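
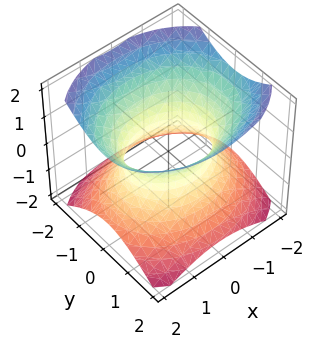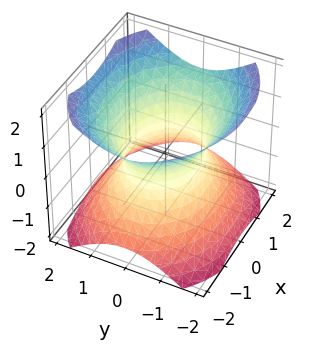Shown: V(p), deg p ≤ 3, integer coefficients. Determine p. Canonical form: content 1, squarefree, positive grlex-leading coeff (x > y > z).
deg p = 2. An hourglass — one-sheet hyperboloid; a quadric.
Symmetries: mirror symmetry z ↦ −z ⇒ only even powers of z; mirror symmetry y ↦ −y ⇒ only even powers of y; mirror symmetry x ↦ −x ⇒ only even powers of x.
From the visible intercepts: among the integer gridlines, it crosses the y-axis at y ∈ {-1, 1}; the surface avoids every integer z-axis point in the box.
Matching integer coefficients to the picture gives p.

2*x^2 + 3*y^2 - 3*z^2 - 3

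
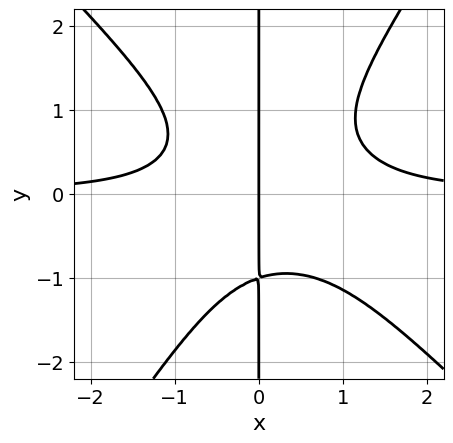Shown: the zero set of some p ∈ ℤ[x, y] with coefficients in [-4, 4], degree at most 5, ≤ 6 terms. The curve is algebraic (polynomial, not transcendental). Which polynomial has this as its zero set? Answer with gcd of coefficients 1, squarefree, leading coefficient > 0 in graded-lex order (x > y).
3*x^3*y + x^2*y^2 - 2*x*y^3 - x^2*y - 2*x

First, the degree is 4 — the shape is more complex than any degree-3 curve.
Next, from the axis intercepts and sections: the visible y-axis segment lies entirely on the curve; one x-axis crossing is at x = 0.
Finally, these observations pin down the coefficients.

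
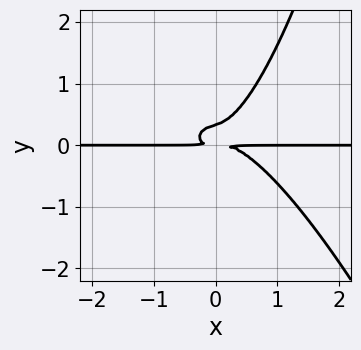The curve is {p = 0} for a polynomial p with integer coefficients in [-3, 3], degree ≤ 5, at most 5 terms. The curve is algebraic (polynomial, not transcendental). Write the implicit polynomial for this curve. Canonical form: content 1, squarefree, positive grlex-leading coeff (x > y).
3*x^3*y + x^2*y^2 + x*y^2 - 3*y^3 + y^2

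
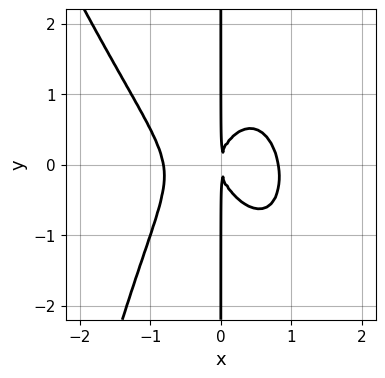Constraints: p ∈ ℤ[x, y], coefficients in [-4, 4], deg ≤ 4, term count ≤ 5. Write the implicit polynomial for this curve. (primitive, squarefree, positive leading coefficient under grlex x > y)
3*x^4 + x^3*y + 2*x*y^2 - 2*x^2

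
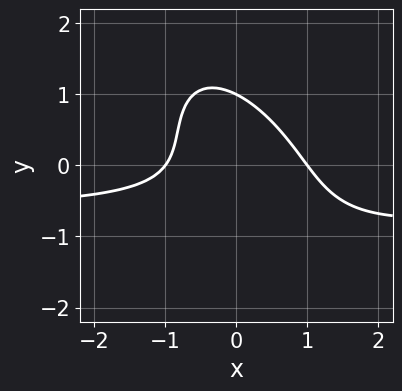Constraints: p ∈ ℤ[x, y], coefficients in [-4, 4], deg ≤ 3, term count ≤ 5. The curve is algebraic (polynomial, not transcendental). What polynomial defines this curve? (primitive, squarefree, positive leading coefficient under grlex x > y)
The degree is 3 — a generic line meets the curve in up to 3 points.
Reading off the gridlines: the x-axis gridline crossings are at x ∈ {-1, 1}; it meets the y-axis at y = 1 (among the integer gridlines).
Matching integer coefficients to the picture gives p.

3*x^2*y + 3*x*y^2 + 2*y^3 + 2*x^2 - 2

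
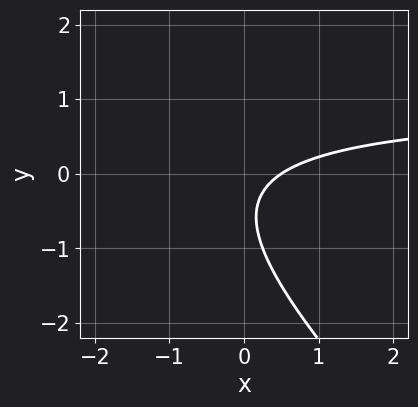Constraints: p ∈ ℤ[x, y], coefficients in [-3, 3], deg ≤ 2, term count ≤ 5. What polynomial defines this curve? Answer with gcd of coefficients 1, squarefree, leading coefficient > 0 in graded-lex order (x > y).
2*x*y + 2*y^2 - 2*x + 2*y + 1

1. The degree is 2 — no degree-1 curve has this shape.
2. Observable constraints: no y-intercept at any integer in the box.
3. Matching integer coefficients to the picture gives p.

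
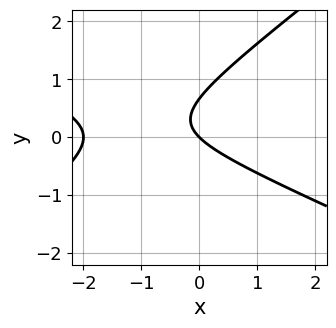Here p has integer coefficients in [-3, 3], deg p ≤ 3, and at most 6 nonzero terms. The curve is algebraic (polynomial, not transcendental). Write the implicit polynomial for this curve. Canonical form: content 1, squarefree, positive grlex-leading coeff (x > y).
1. deg p = 2.
2. From the visible intercepts: the x-axis gridline crossings are at x ∈ {-2, 0}; one y-axis crossing is at y = 0.
3. These observations pin down the coefficients.

x^2 + x*y - 3*y^2 + 2*x + 2*y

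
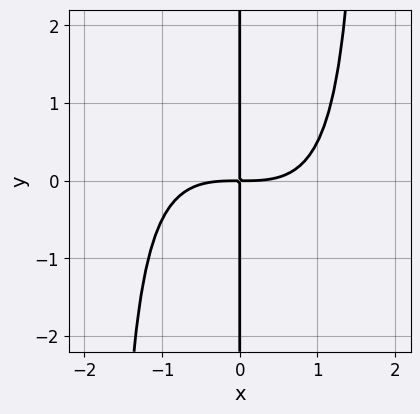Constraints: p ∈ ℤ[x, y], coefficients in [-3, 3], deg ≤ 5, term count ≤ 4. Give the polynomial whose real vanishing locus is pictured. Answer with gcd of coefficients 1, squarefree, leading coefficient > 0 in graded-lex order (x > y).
(a) The degree is 4 — a generic line meets the curve in up to 4 points.
(b) Against the integer gridlines: every point of the y-axis in the box is on the curve.
(c) These observations pin down the coefficients.

x^4 + x^3*y - 3*x*y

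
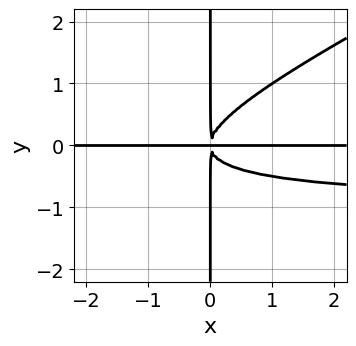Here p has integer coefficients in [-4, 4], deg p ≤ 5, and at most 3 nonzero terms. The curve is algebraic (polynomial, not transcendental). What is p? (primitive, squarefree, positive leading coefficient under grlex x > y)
x^2*y^2 - 2*x*y^3 + x^2*y

(a) deg p = 4. A generic line meets the curve in up to 4 points.
(b) Reading off the gridlines: every point of the y-axis in the box is on the curve; the visible x-axis segment lies entirely on the curve.
(c) The integer polynomial consistent with all of this is the stated p.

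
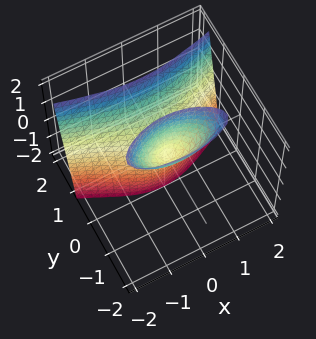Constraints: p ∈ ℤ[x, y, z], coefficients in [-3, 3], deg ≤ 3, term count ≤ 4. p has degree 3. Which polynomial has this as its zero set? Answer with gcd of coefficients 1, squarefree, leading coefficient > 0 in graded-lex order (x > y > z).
I count 2 distinct pieces. They look like related sheets of one shape, so recover p as a whole.
deg p = 3. A generic line meets the surface in up to 3 points.
Checking where it meets the axes: every point of the z-axis in the box is on the surface; it crosses the y-axis at the gridline y = 0; it meets the x-axis at x = 0 (among the integer gridlines).
Matching integer coefficients to the picture gives p.

3*y^3 - x^2 - 2*y*z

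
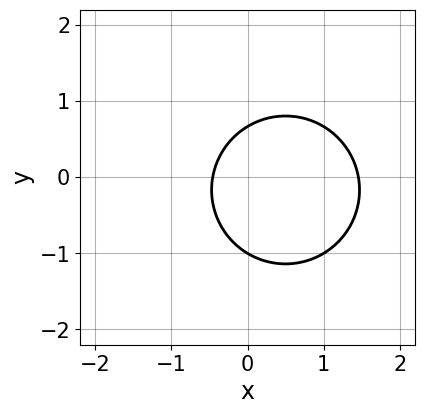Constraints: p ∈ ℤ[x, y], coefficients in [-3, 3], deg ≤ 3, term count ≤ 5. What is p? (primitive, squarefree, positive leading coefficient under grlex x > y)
First, the degree is 2 — a generic line meets the curve in up to 2 points.
Then, checking where it meets the axes: one y-axis crossing is at y = -1.
Finally, these observations pin down the coefficients.

3*x^2 + 3*y^2 - 3*x + y - 2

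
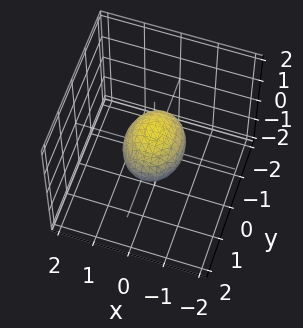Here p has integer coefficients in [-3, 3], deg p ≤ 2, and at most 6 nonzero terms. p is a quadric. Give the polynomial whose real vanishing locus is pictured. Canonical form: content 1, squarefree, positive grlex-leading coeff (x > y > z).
3*x^2 + 2*y^2 + 3*z^2 - 2

1. deg p = 2. Bounded and convex; a quadric.
2. Symmetries: the z ↦ −z reflection is a symmetry, so z appears only in even powers; it's symmetric under x → −x, forcing even powers of x; mirror symmetry y ↦ −y ⇒ only even powers of y.
3. From the visible intercepts: among the integer gridlines, it crosses the y-axis at y ∈ {-1, 1}.
4. The integer polynomial consistent with all of this is the stated p.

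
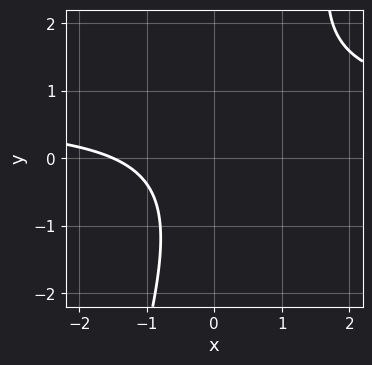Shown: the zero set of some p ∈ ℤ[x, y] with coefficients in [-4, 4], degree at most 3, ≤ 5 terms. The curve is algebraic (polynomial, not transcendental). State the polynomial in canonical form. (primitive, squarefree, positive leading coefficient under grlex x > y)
3*x*y - y^2 - 2*x - 3

(a) The degree is 2 — no degree-1 curve has this shape.
(b) Against the integer gridlines: the curve avoids every integer y-axis point in the box.
(c) These observations pin down the coefficients.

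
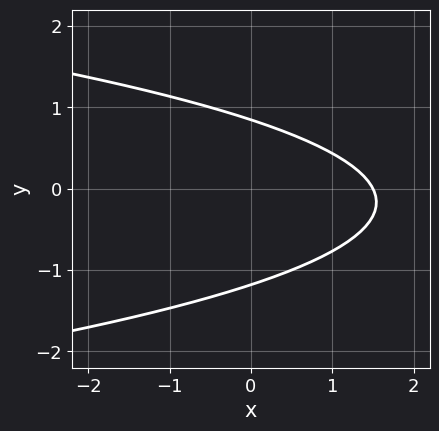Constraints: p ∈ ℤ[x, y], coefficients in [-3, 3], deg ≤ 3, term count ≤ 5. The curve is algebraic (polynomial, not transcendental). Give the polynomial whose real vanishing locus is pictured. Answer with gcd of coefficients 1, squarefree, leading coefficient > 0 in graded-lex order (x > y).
The degree is 2 — a generic line meets the curve in up to 2 points.
Putting this together gives p.

3*y^2 + 2*x + y - 3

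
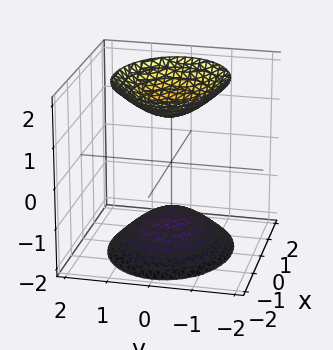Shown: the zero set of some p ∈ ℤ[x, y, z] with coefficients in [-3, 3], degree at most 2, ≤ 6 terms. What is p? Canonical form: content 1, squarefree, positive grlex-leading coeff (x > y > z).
1. I count 2 distinct pieces. Treating them together as one polynomial.
2. deg p = 2. Two sheets facing apart; a quadric.
3. Symmetries: the x ↦ −x reflection is a symmetry, so x appears only in even powers; it's symmetric under y → −y, forcing even powers of y; the z ↦ −z reflection is a symmetry, so z appears only in even powers.
4. From the axis intercepts and sections: the surface avoids every integer y-axis point in the box; it misses every integer gridline on the x-axis.
5. Solving for integer coefficients yields p as stated.

2*x^2 + 3*y^2 - 2*z^2 + 3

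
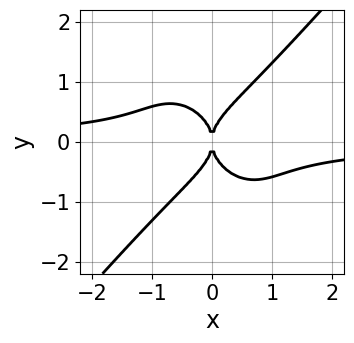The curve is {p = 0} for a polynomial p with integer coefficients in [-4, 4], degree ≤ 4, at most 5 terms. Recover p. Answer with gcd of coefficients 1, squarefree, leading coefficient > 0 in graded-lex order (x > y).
(a) Degree: the shape is more complex than any degree-3 curve, so deg p = 4.
(b) Observable constraints: it crosses the y-axis at the gridline y = 0; it crosses the x-axis at the gridline x = 0.
(c) Matching integer coefficients to the picture gives p.

3*x^3*y - 2*y^4 + 2*x^2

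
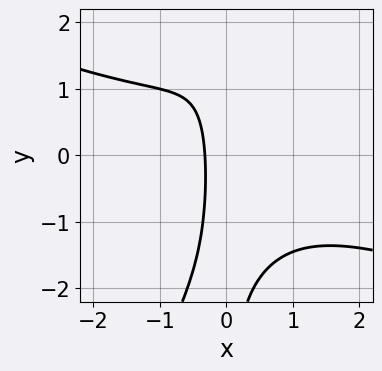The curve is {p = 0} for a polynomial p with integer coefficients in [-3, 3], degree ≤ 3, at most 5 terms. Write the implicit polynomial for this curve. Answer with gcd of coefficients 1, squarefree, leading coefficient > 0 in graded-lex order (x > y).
First, degree: no degree-2 curve has this shape, so deg p = 3.
Then, checking where it meets the axes: no y-intercept at any integer in the box.
Finally, the integer polynomial consistent with all of this is the stated p.

x^3 + 2*x^2*y - x*y^2 + 3*x + 1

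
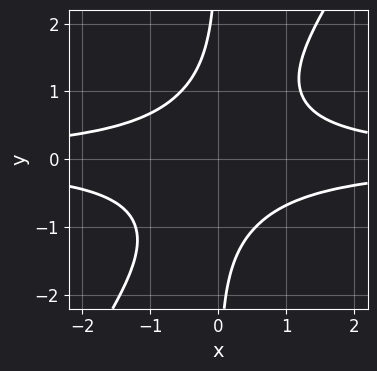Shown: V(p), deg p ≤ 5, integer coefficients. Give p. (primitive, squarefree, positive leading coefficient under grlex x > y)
3*x^2*y^2 - 2*x*y^3 - 2

deg p = 4. A generic line meets the curve in up to 4 points.
From the visible intercepts: it misses every integer gridline on the x-axis; the curve avoids every integer y-axis point in the box.
Solving for integer coefficients yields p as stated.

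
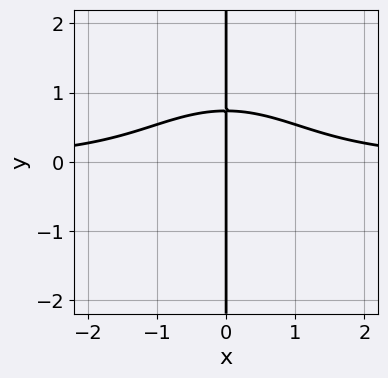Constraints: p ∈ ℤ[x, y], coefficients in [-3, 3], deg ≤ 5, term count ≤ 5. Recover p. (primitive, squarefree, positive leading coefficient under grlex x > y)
1. The degree is 4 — a generic line meets the curve in up to 4 points.
2. Observable constraints: every point of the y-axis in the box is on the curve; it meets the x-axis at x = 0 (among the integer gridlines).
3. The integer polynomial consistent with all of this is the stated p.

2*x^3*y + 2*x*y^3 + 3*x*y - 3*x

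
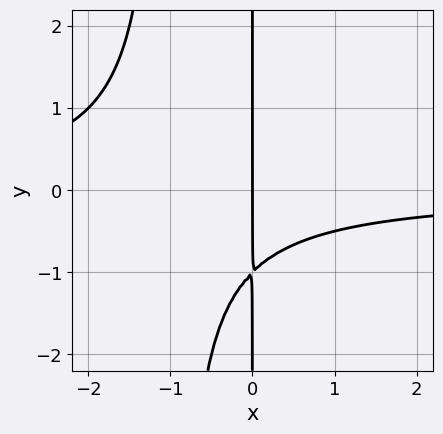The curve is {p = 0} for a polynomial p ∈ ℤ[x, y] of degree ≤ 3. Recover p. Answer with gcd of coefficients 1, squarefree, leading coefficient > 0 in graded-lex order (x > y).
x^2*y + x*y + x

Degree: no degree-2 curve has this shape, so deg p = 3.
Against the integer gridlines: it crosses the x-axis at the gridline x = 0; every point of the y-axis in the box is on the curve.
Fitting integer coefficients to these (and the overall shape) gives p.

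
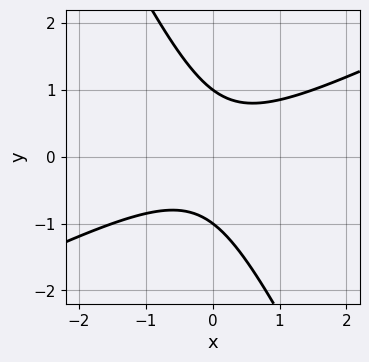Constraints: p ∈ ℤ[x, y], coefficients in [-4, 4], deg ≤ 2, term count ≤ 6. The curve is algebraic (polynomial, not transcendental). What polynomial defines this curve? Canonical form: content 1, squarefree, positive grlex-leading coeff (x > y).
First, the degree is 2 — the shape is more complex than any degree-1 curve.
Next, against the integer gridlines: the curve avoids every integer x-axis point in the box; the y-axis gridline crossings are at y ∈ {-1, 1}.
Finally, the integer polynomial consistent with all of this is the stated p.

2*x^2 - 3*x*y - 2*y^2 + 2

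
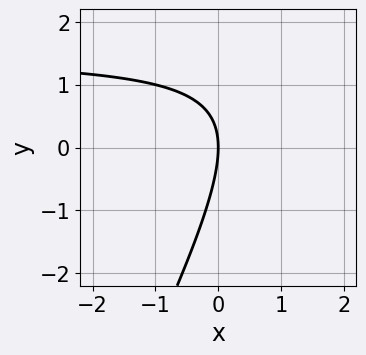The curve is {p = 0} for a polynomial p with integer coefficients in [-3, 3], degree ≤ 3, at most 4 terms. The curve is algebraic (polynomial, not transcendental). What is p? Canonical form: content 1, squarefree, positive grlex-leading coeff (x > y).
2*x*y - y^2 - 3*x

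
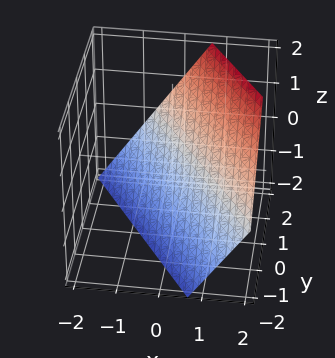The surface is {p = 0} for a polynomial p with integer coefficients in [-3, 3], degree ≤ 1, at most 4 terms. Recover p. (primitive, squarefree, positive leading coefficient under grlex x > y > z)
1. deg p = 1. Every cross-section is a straight line — this is a plane.
2. Reading off the gridlines: it meets the z-axis at z = -1 (among the integer gridlines); one y-axis crossing is at y = 1.
3. These observations pin down the coefficients.

3*x + 2*y - 2*z - 2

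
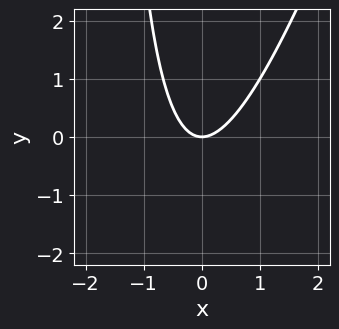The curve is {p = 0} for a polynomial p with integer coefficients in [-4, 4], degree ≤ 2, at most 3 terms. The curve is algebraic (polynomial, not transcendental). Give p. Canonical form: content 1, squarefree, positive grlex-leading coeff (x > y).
3*x^2 - x*y - 2*y

First, degree: the shape is more complex than any degree-1 curve, so deg p = 2.
Then, checking where it meets the axes: one y-axis crossing is at y = 0; it crosses the x-axis at the gridline x = 0.
Finally, solving for integer coefficients yields p as stated.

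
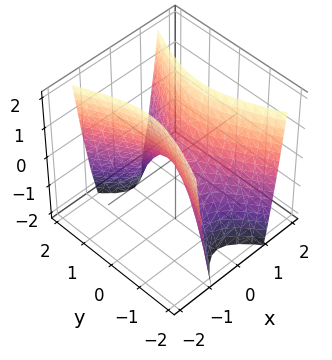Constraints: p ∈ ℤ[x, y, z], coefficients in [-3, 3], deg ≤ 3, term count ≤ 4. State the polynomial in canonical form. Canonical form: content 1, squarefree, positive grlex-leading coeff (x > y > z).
1. Degree: a hyperbolic paraboloid; a quadric, so deg p = 2.
2. Symmetries: mirror symmetry x ↦ −x ⇒ only even powers of x; the y ↦ −y reflection is a symmetry, so y appears only in even powers.
3. Checking where it meets the axes: one y-axis crossing is at y = 0; it crosses the z-axis at the gridline z = 0; one x-axis crossing is at x = 0.
4. Putting this together gives p.

3*x^2 - y^2 - z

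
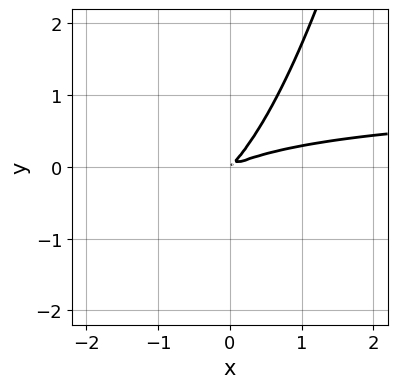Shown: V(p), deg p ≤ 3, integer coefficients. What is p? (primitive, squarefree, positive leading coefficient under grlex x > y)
x^2*y - x^2 + 3*x*y - 2*y^2

deg p = 3.
Putting this together gives p.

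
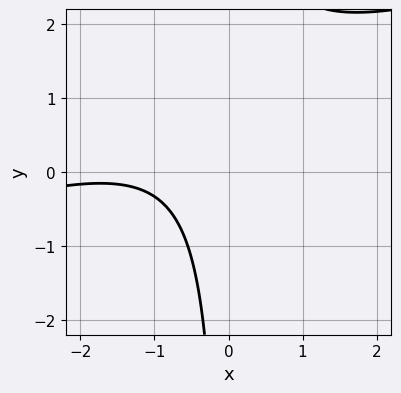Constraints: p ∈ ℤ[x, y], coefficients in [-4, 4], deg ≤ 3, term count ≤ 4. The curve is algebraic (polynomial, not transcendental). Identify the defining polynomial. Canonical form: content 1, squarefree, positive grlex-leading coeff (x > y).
(a) Degree: the shape is more complex than any degree-1 curve, so deg p = 2.
(b) Checking where it meets the axes: the curve avoids every integer y-axis point in the box; no x-intercept at any integer in the box.
(c) Solving for integer coefficients yields p as stated.

x^2 - 3*x*y + 3*x + 3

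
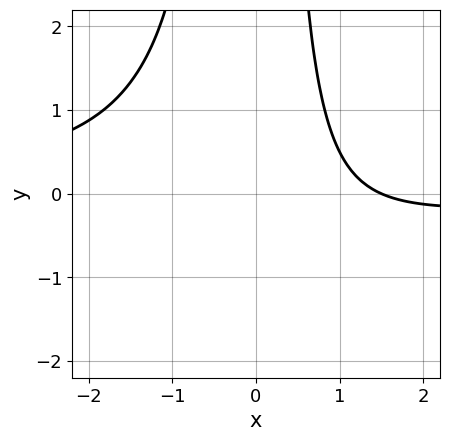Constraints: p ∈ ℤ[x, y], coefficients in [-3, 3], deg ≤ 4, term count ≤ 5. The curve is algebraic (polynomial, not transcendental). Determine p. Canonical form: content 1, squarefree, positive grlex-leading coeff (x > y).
First, degree: the shape is more complex than any degree-2 curve, so deg p = 3.
Then, observable constraints: the curve avoids every integer y-axis point in the box.
Finally, fitting integer coefficients to these (and the overall shape) gives p.

2*x^2*y + 2*x - 3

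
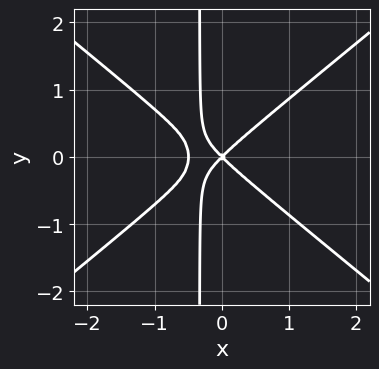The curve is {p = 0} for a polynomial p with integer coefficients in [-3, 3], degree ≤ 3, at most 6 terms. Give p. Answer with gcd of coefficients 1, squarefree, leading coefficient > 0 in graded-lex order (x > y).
Degree: the shape is more complex than any degree-2 curve, so deg p = 3.
Symmetries: the y ↦ −y reflection is a symmetry, so y appears only in even powers.
From the axis intercepts and sections: it crosses the y-axis at the gridline y = 0; it crosses the x-axis at the gridline x = 0.
The integer polynomial consistent with all of this is the stated p.

2*x^3 - 3*x*y^2 + x^2 - y^2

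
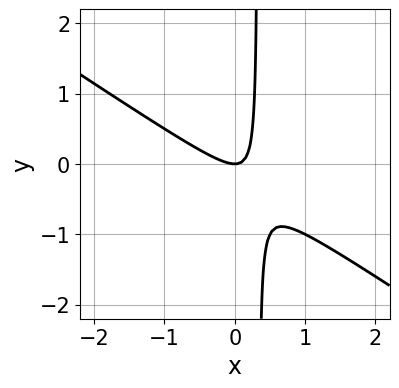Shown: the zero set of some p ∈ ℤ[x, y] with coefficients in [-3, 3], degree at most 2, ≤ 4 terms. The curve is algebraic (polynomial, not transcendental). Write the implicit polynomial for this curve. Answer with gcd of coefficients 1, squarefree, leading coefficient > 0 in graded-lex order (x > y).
1. Degree: a generic line meets the curve in up to 2 points, so deg p = 2.
2. Observable constraints: one y-axis crossing is at y = 0; one x-axis crossing is at x = 0.
3. Together with the visible shape, these determine p as stated.

2*x^2 + 3*x*y - y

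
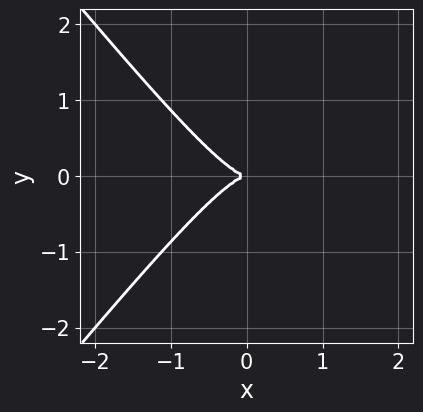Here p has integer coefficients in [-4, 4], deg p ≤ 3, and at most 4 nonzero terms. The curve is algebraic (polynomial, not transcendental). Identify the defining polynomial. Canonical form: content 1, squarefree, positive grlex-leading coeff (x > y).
3*x^3 - 2*x*y^2 + 2*y^2

First, the degree is 3 — a generic line meets the curve in up to 3 points.
Next, symmetries: the y ↦ −y reflection is a symmetry, so y appears only in even powers.
Then, from the axis intercepts and sections: it meets the x-axis at x = 0 (among the integer gridlines); it crosses the y-axis at the gridline y = 0.
Finally, matching integer coefficients to the picture gives p.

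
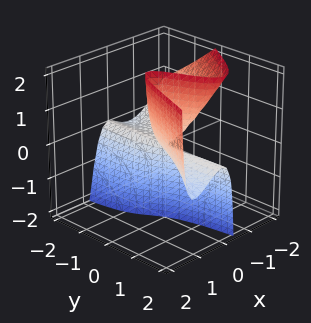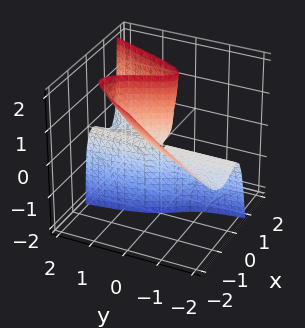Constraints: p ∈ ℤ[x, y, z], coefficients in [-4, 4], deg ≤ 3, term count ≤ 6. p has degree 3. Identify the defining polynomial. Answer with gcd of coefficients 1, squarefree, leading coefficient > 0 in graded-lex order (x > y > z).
1. The degree is 3 — no degree-2 surface has this shape.
2. Observable constraints: the visible z-axis segment lies entirely on the surface; it crosses the x-axis at the gridline x = 0.
3. Solving for integer coefficients yields p as stated. Check: (0, -2, 0) on the y-axis lies on the surface, and p(0, -2, 0) = 0. ✓

3*x^3 - 2*x^2*y + 2*x^2*z - 2*x*z - y*z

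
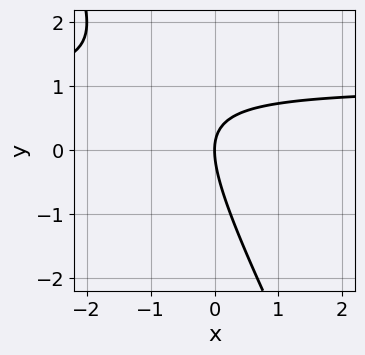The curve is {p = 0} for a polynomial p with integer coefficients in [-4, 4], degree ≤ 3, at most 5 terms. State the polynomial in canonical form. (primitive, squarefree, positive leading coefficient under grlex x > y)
The degree is 2 — no degree-1 curve has this shape.
Observable constraints: it crosses the y-axis at the gridline y = 0; one x-axis crossing is at x = 0.
The integer polynomial consistent with all of this is the stated p.

2*x*y + y^2 - 2*x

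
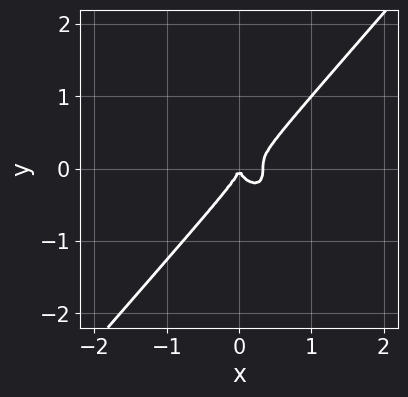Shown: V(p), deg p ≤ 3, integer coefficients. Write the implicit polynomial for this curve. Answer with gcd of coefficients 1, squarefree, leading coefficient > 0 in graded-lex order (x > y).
3*x^3 - 2*y^3 - x^2

First, degree: the shape is more complex than any degree-2 curve, so deg p = 3.
Then, against the integer gridlines: one x-axis crossing is at x = 0; one y-axis crossing is at y = 0.
Finally, matching integer coefficients to the picture gives p.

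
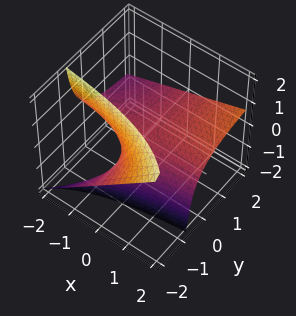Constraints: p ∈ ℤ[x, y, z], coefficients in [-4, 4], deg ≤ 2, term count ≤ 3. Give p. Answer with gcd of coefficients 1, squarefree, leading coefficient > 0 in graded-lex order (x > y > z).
x*y - 2*y*z - 2*z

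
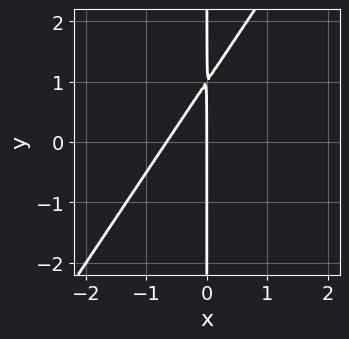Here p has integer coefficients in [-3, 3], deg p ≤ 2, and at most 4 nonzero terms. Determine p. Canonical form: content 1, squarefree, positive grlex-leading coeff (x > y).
deg p = 2. A generic line meets the curve in up to 2 points.
Against the integer gridlines: every point of the y-axis in the box is on the curve; it meets the x-axis at x = 0 (among the integer gridlines).
Fitting integer coefficients to these (and the overall shape) gives p.

3*x^2 - 2*x*y + 2*x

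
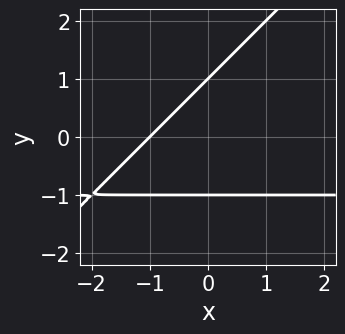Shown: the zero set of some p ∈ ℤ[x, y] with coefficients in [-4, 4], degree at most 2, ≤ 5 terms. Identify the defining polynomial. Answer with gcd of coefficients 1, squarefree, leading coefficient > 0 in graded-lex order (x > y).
1. Degree: a generic line meets the curve in up to 2 points, so deg p = 2.
2. From the axis intercepts and sections: it crosses the x-axis at the gridline x = -1; the y-axis gridline crossings are at y ∈ {-1, 1}.
3. Fitting integer coefficients to these (and the overall shape) gives p.

x*y - y^2 + x + 1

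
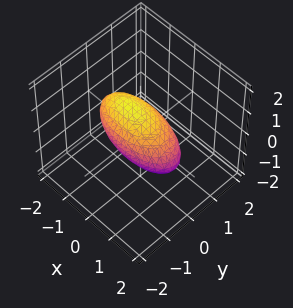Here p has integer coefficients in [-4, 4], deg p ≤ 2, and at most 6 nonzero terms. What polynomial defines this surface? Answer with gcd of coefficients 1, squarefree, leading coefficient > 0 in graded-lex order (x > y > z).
x^2 + x*z + 3*y^2 + 3*z^2 - 2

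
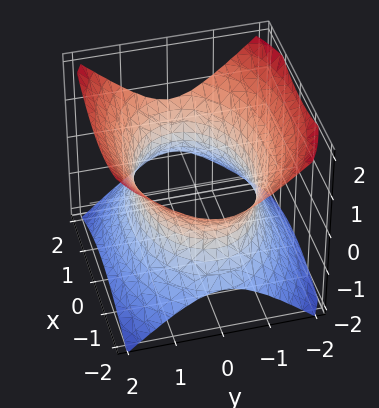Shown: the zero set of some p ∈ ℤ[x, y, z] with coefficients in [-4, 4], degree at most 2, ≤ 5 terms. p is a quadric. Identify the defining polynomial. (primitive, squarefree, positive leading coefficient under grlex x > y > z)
x^2 + 2*y^2 - 2*z^2 - 3

deg p = 2. One connected sheet with a waist; a quadric.
Symmetries: mirror symmetry z ↦ −z ⇒ only even powers of z; it's symmetric under y → −y, forcing even powers of y; mirror symmetry x ↦ −x ⇒ only even powers of x.
Reading off the gridlines: it misses every integer gridline on the z-axis.
Matching integer coefficients to the picture gives p.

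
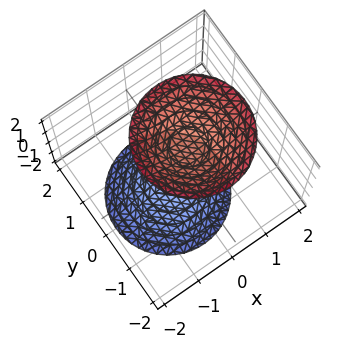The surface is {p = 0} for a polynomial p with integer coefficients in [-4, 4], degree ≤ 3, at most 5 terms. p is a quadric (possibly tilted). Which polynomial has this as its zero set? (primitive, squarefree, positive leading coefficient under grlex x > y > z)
3*x^2 - x*z + 3*y^2 - 2*z^2 + 3

I count 2 distinct pieces. They look like related sheets of one shape, so recover p as a whole.
deg p = 2. No degree-1 surface has this shape.
From the axis intercepts and sections: no y-intercept at any integer in the box; no x-intercept at any integer in the box.
Putting this together gives p.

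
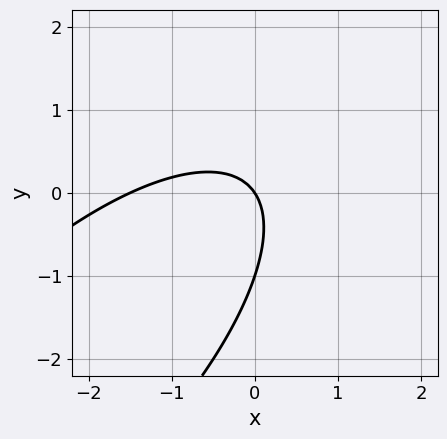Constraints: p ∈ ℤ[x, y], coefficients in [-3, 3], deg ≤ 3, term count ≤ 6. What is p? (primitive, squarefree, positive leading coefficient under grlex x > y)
1. The degree is 2 — a generic line meets the curve in up to 2 points.
2. Against the integer gridlines: one x-axis crossing is at x = 0; among the integer gridlines, it crosses the y-axis at y ∈ {-1, 0}.
3. The integer polynomial consistent with all of this is the stated p.

2*x^2 - 3*x*y + 2*y^2 + 3*x + 2*y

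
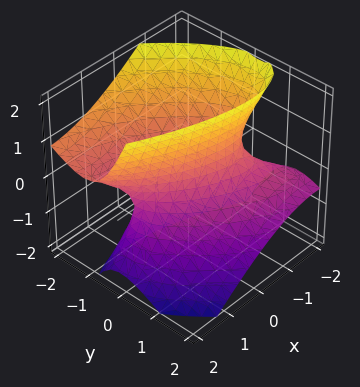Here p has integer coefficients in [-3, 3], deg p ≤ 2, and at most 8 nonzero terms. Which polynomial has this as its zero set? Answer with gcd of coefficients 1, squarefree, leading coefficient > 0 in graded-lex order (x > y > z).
(a) deg p = 2. The shape is more complex than any degree-1 surface.
(b) From the visible intercepts: it misses every integer gridline on the z-axis; the x-axis gridline crossings are at x ∈ {-1, 1}.
(c) Together with the visible shape, these determine p as stated.

x^2 + 2*x*y + 2*y^2 + 2*y*z - z^2 - 1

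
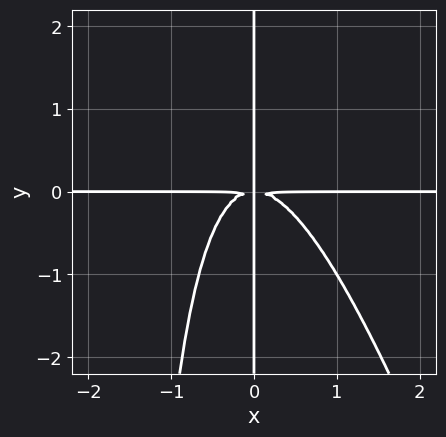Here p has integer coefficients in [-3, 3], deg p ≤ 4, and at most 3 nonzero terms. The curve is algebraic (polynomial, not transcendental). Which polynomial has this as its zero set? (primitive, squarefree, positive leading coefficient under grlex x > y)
3*x^3*y + x^2*y^2 + 2*x*y^2

(a) deg p = 4. No degree-3 curve has this shape.
(b) From the visible intercepts: the visible y-axis segment lies entirely on the curve; the visible x-axis segment lies entirely on the curve.
(c) Together with the visible shape, these determine p as stated.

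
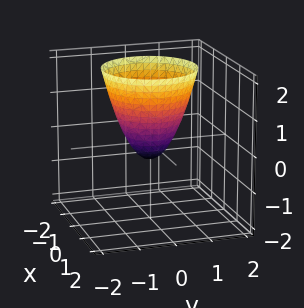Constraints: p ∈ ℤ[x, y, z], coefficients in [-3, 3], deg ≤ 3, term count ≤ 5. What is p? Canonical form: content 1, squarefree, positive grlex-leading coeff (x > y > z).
(a) Degree: the shape is more complex than any degree-1 surface, so deg p = 2.
(b) Symmetries: rotational symmetry about the z-axis ⇒ p depends on x, y only through x² + y².
(c) From the axis intercepts and sections: a circular section at z = 1 has radius exactly 1.
(d) The integer polynomial consistent with all of this is the stated p.

3*x^2 + 3*y^2 - 2*z - 1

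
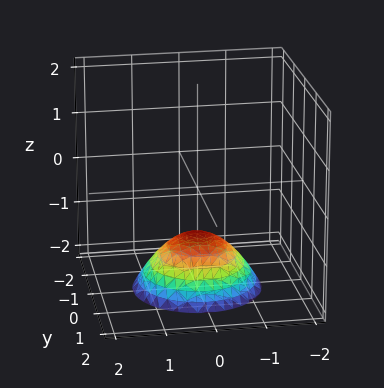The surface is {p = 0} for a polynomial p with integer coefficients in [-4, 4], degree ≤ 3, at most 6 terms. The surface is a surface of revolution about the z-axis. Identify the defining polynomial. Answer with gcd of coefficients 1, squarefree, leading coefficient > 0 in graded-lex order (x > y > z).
(a) The degree is 2 — a generic line meets the surface in up to 2 points.
(b) Symmetries: the z-axis is an axis of rotation, so x and y enter only as x² + y².
(c) From the axis intercepts and sections: the surface avoids every integer y-axis point in the box; a circular section at z = -2 has radius between 1 and 2; it misses every integer gridline on the x-axis; it crosses the z-axis at the gridline z = -1.
(d) The integer polynomial consistent with all of this is the stated p.

2*x^2 + 2*y^2 + 3*z + 3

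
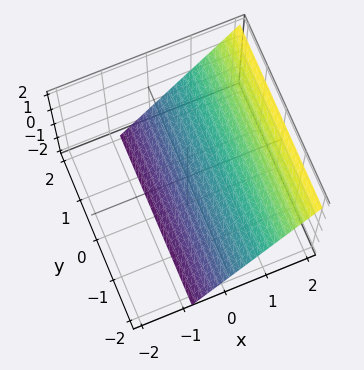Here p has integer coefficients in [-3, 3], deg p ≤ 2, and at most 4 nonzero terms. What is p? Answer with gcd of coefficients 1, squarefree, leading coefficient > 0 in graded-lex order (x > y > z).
1. deg p = 1.
2. From the visible intercepts: one z-axis crossing is at z = -1; it misses every integer gridline on the y-axis.
3. Fitting integer coefficients to these (and the overall shape) gives p.

3*x - 2*z - 2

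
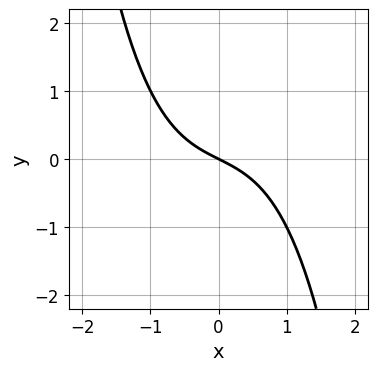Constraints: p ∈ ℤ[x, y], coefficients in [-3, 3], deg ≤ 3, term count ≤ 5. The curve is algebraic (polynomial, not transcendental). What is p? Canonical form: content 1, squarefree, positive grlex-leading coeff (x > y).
1. Degree: a generic line meets the curve in up to 3 points, so deg p = 3.
2. From the visible intercepts: one x-axis crossing is at x = 0; it crosses the y-axis at the gridline y = 0.
3. Putting this together gives p.

x^3 + x + 2*y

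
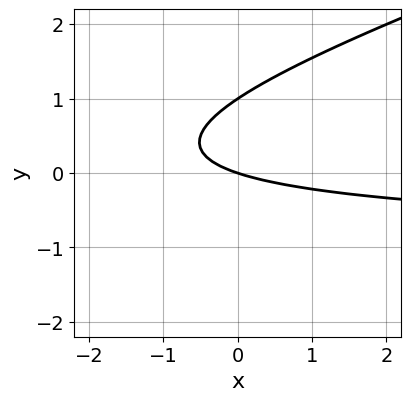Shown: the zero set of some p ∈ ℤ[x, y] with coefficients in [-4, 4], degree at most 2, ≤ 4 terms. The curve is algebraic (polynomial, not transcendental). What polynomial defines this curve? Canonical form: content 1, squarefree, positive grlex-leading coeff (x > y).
x*y - 3*y^2 + x + 3*y

The degree is 2 — the shape is more complex than any degree-1 curve.
Reading off the gridlines: it crosses the x-axis at the gridline x = 0; the y-axis gridline crossings are at y ∈ {0, 1}.
Solving for integer coefficients yields p as stated.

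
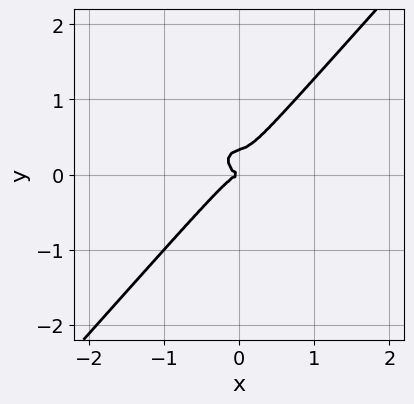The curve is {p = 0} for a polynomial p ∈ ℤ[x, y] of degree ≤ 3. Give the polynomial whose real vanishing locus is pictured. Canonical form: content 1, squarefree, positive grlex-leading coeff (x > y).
1. Degree: a generic line meets the curve in up to 3 points, so deg p = 3.
2. From the visible intercepts: one x-axis crossing is at x = 0; one y-axis crossing is at y = 0.
3. These observations pin down the coefficients.

3*x^3 + x*y^2 - 3*y^3 + y^2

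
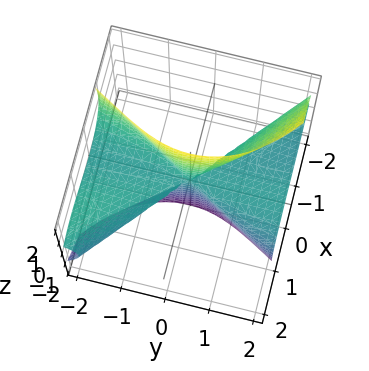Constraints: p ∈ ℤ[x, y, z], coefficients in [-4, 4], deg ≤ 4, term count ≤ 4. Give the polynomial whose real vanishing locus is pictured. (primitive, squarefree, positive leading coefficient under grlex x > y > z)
(a) The degree is 3 — no degree-2 surface has this shape.
(b) From the visible intercepts: it meets the x-axis at x = 0 (among the integer gridlines); every point of the z-axis in the box is on the surface; the visible y-axis segment lies entirely on the surface.
(c) Fitting integer coefficients to these (and the overall shape) gives p.

x^3 + x^2*y + 2*x*z^2 + y^2*z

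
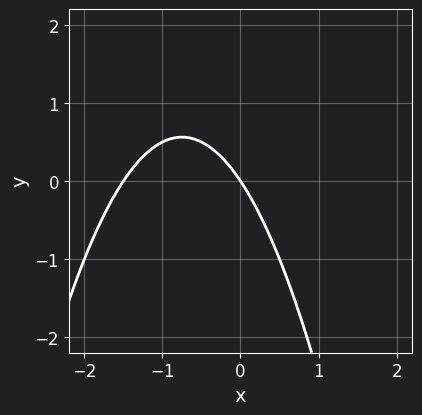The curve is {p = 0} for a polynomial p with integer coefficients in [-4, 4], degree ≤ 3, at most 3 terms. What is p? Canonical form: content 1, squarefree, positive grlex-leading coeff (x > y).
The degree is 2 — no degree-1 curve has this shape.
Observable constraints: it crosses the x-axis at the gridline x = 0; one y-axis crossing is at y = 0.
The integer polynomial consistent with all of this is the stated p.

2*x^2 + 3*x + 2*y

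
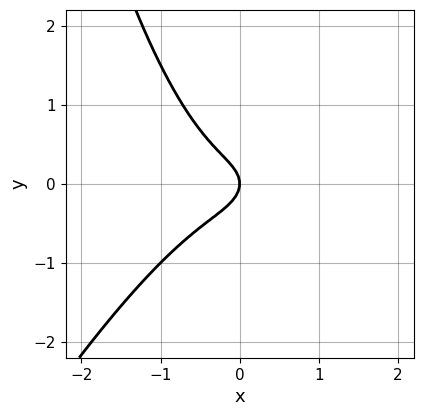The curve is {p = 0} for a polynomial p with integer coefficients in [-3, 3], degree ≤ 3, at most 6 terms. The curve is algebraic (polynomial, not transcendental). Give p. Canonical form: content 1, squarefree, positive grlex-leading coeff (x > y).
2*x^3 - x^2*y + 2*y^2 + x

(a) deg p = 3.
(b) From the axis intercepts and sections: it meets the x-axis at x = 0 (among the integer gridlines); it crosses the y-axis at the gridline y = 0.
(c) These observations pin down the coefficients.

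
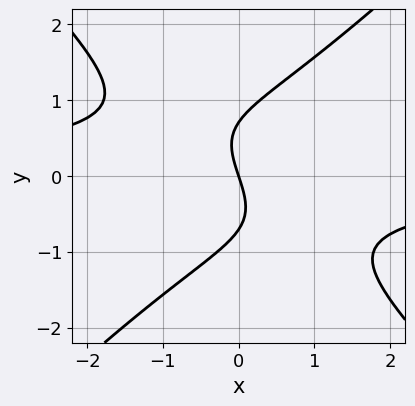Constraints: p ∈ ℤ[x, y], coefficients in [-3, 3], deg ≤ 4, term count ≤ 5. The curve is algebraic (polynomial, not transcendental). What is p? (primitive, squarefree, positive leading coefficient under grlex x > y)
2*x^2*y - 2*y^3 + 3*x + y

The degree is 3 — the shape is more complex than any degree-2 curve.
Reading off the gridlines: one x-axis crossing is at x = 0; one y-axis crossing is at y = 0.
Together with the visible shape, these determine p as stated.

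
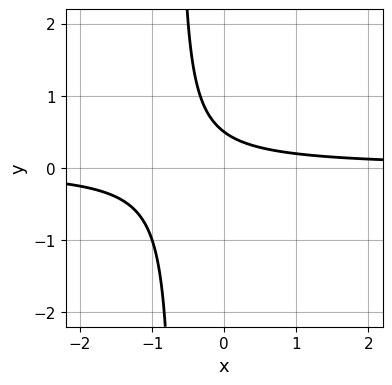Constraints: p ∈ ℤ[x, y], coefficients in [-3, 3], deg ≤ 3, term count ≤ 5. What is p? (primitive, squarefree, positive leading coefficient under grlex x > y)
First, deg p = 2. No degree-1 curve has this shape.
Then, reading off the gridlines: it misses every integer gridline on the x-axis.
Finally, solving for integer coefficients yields p as stated.

3*x*y + 2*y - 1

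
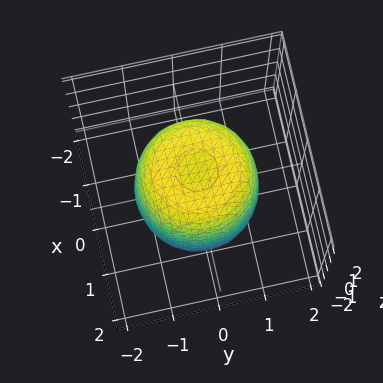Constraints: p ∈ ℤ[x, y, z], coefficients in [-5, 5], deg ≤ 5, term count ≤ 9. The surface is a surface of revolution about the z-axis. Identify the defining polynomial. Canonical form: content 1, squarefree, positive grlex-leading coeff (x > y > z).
(a) The degree is 4 — no degree-3 surface has this shape.
(b) Symmetry: the z-axis is an axis of rotation, so x and y enter only as x² + y².
(c) From the visible intercepts: a circular section at z = -1 has radius between 1 and 2.
(d) Putting this together gives p.

2*x^4 + 4*x^2*y^2 + 2*y^4 - 2*x^2 - 2*y^2 + z^2 - 2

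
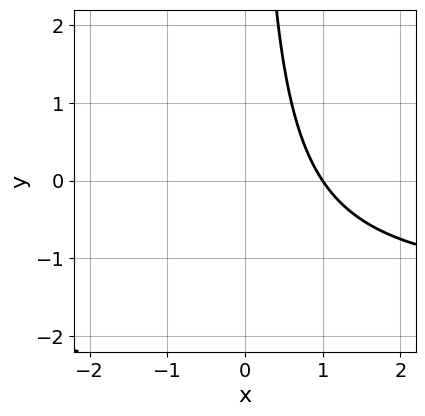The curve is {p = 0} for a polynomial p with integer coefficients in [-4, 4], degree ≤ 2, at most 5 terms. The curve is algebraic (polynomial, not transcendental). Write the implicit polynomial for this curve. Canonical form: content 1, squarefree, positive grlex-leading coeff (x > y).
2*x*y + 3*x - 3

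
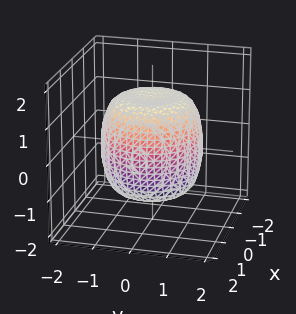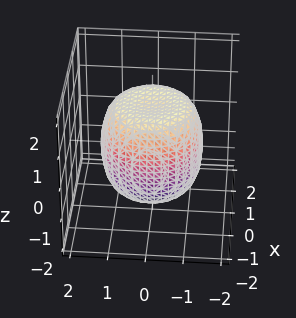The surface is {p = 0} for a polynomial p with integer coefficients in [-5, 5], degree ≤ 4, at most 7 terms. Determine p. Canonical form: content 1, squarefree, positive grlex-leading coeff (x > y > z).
First, deg p = 4. The shape is more complex than any degree-3 surface.
Then, symmetries: every cross-section ⟂ z is a circle, so x, y appear only via x² + y².
Next, observable constraints: a circular section at z = 1 has radius between 1 and 2.
Finally, assembling these constraints gives the stated polynomial.

2*x^4 + 4*x^2*y^2 + 2*y^4 - 2*x^2 - 2*y^2 + 2*z^2 - 3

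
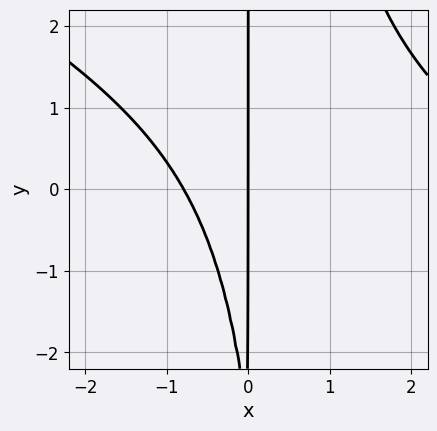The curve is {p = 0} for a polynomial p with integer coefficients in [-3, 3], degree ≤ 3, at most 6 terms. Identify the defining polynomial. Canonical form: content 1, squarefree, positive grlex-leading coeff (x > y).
(a) deg p = 3. The shape is more complex than any degree-2 curve.
(b) Checking where it meets the axes: every point of the y-axis in the box is on the curve; one x-axis crossing is at x = 0.
(c) Together with the visible shape, these determine p as stated.

x^3 + 2*x^2*y - 3*x^2 - x*y - 3*x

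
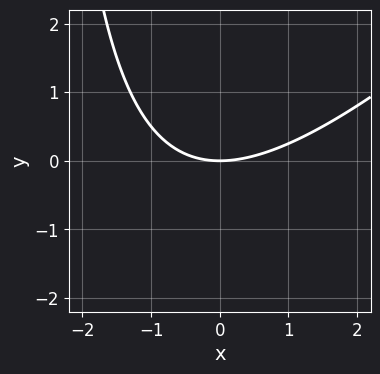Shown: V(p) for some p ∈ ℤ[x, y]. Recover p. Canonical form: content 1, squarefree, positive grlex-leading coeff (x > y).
First, deg p = 2.
Then, observable constraints: it meets the x-axis at x = 0 (among the integer gridlines); it meets the y-axis at y = 0 (among the integer gridlines).
Finally, fitting integer coefficients to these (and the overall shape) gives p.

x^2 - x*y - 3*y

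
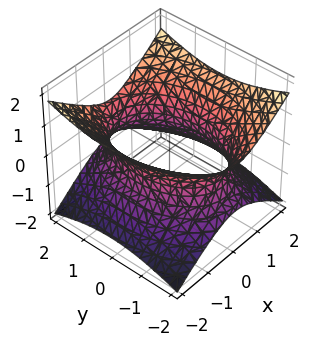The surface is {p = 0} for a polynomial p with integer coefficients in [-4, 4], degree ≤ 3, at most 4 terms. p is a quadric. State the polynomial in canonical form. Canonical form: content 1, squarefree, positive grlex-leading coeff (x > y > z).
2*x^2 + y^2 - 3*z^2 - 3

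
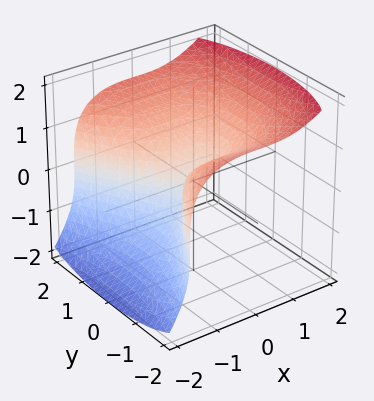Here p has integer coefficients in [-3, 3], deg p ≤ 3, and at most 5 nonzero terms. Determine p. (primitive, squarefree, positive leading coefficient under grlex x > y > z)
x^3 - z^3 + y^2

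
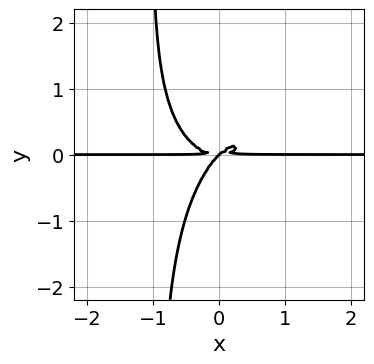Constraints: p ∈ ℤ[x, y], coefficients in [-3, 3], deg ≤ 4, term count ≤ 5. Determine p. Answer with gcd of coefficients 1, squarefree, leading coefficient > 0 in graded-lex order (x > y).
First, deg p = 4. A generic line meets the curve in up to 4 points.
Next, against the integer gridlines: the visible x-axis segment lies entirely on the curve; one y-axis crossing is at y = 0.
Finally, the integer polynomial consistent with all of this is the stated p.

3*x^3*y - 2*x^2*y^2 + 3*x*y^3 - 3*x*y^2 + 3*y^3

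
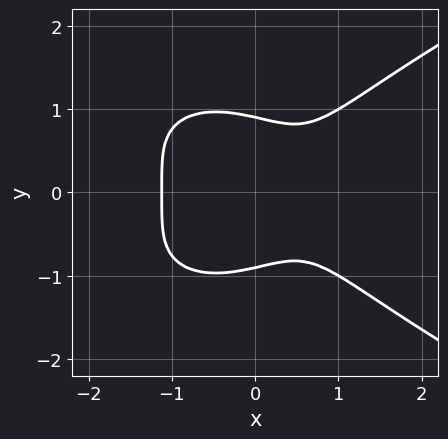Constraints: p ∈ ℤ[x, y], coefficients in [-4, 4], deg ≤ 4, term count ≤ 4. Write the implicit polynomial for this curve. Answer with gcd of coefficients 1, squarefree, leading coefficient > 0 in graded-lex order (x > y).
3*y^4 - 3*x^3 + 2*x - 2

First, degree: a generic line meets the curve in up to 4 points, so deg p = 4.
Next, symmetries: it's symmetric under y → −y, forcing even powers of y.
Finally, matching integer coefficients to the picture gives p.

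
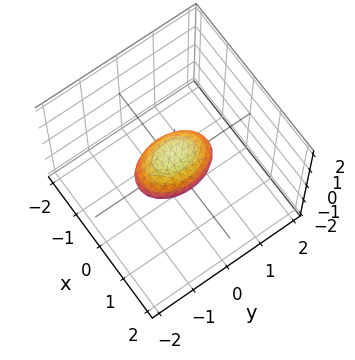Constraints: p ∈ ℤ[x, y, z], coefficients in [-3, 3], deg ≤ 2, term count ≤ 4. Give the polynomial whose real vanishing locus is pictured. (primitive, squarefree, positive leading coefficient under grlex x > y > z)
2*x^2 + y^2 + 2*z^2 - 1

deg p = 2. Bounded and convex; a quadric.
Symmetries: mirror symmetry x ↦ −x ⇒ only even powers of x; the y ↦ −y reflection is a symmetry, so y appears only in even powers; the z ↦ −z reflection is a symmetry, so z appears only in even powers.
Observable constraints: the y-axis gridline crossings are at y ∈ {-1, 1}.
Solving for integer coefficients yields p as stated.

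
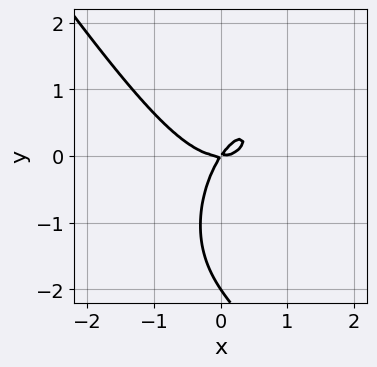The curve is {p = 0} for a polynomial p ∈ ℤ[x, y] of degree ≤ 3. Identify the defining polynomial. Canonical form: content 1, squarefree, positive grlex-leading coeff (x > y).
Degree: the shape is more complex than any degree-2 curve, so deg p = 3.
Against the integer gridlines: the y-axis gridline crossings are at y ∈ {-2, 0}; it crosses the x-axis at the gridline x = 0.
Fitting integer coefficients to these (and the overall shape) gives p.

3*x^3 + y^3 - 3*x*y + 2*y^2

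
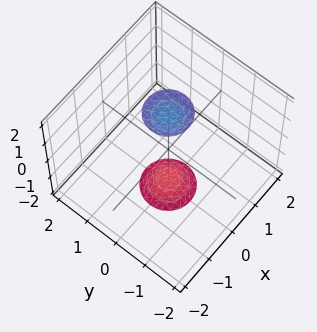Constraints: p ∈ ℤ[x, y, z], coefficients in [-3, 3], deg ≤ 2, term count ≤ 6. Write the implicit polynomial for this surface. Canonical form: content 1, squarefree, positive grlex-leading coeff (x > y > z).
3*x^2 + 3*y^2 - z^2 + 3

1. I count 2 distinct pieces. They look like related sheets of one shape, so recover p as a whole.
2. Degree: no degree-1 surface has this shape, so deg p = 2.
3. Symmetry: every cross-section ⟂ z is a circle, so x, y appear only via x² + y².
4. Checking where it meets the axes: the surface avoids every integer y-axis point in the box; no x-intercept at any integer in the box; a circular section at z = -2 has radius between 0 and 1.
5. Fitting integer coefficients to these (and the overall shape) gives p.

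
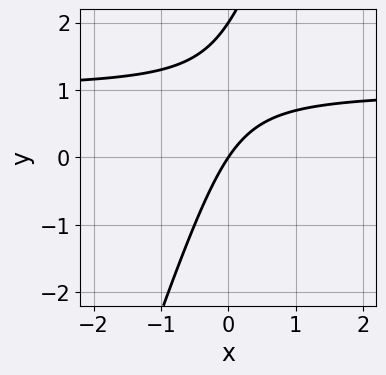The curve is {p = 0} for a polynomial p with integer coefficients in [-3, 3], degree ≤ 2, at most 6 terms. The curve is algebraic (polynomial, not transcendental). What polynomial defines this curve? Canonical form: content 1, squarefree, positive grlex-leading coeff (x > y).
3*x*y - y^2 - 3*x + 2*y

deg p = 2. No degree-1 curve has this shape.
Checking where it meets the axes: it meets the x-axis at x = 0 (among the integer gridlines); among the integer gridlines, it crosses the y-axis at y ∈ {0, 2}.
Solving for integer coefficients yields p as stated.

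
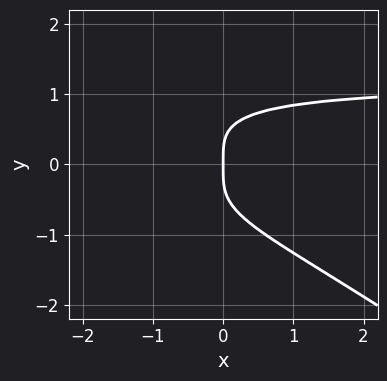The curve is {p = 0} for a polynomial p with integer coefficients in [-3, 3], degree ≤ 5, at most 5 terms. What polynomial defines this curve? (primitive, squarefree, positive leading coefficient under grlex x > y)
2*x*y^3 + 3*y^4 - x*y^2 - 2*x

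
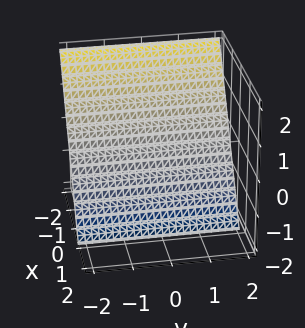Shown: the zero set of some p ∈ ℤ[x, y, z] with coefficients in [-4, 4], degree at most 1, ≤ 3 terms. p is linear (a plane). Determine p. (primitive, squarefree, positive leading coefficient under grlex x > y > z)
3*x + 2*z + 2

First, deg p = 1. The surface is flat (a plane).
Next, observable constraints: it crosses the z-axis at the gridline z = -1; it misses every integer gridline on the y-axis.
Finally, these observations pin down the coefficients.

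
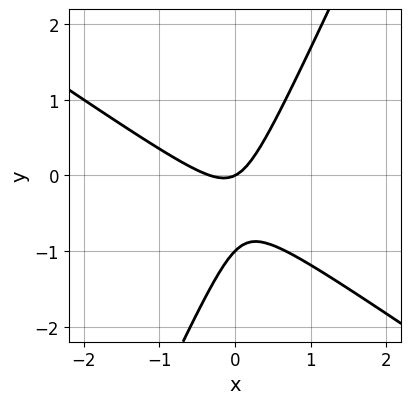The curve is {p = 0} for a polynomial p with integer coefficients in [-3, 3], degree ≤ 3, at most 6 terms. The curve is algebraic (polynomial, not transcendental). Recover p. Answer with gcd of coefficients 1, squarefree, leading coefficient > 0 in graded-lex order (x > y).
3*x^2 + 3*x*y - 2*y^2 + x - 2*y

First, the degree is 2 — no degree-1 curve has this shape.
Then, reading off the gridlines: among the integer gridlines, it crosses the y-axis at y ∈ {-1, 0}; it crosses the x-axis at the gridline x = 0.
Finally, these observations pin down the coefficients.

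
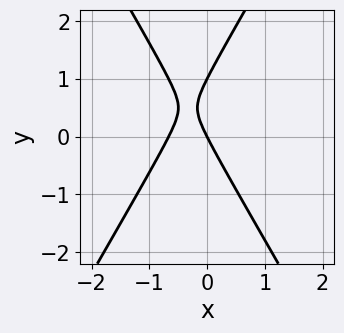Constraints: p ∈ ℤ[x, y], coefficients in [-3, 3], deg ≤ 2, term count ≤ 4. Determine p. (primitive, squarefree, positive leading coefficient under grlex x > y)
3*x^2 - y^2 + 2*x + y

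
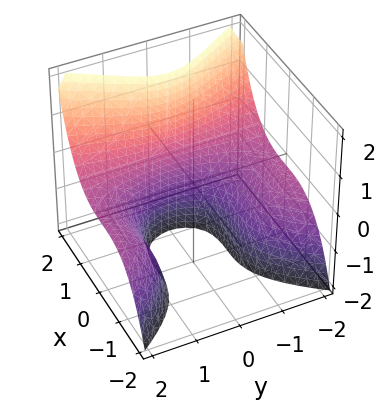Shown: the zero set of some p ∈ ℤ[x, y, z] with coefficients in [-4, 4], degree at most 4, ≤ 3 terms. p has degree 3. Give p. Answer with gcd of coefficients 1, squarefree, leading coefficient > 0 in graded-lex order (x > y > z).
2*x^3 - 2*y^2*z - 3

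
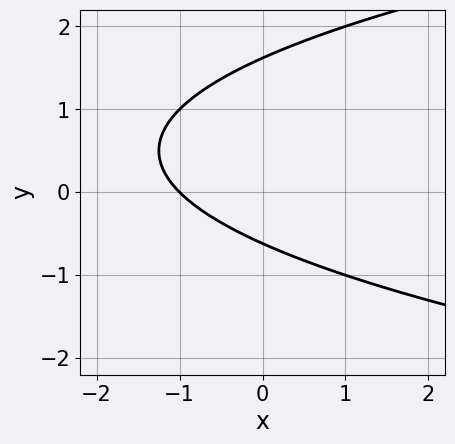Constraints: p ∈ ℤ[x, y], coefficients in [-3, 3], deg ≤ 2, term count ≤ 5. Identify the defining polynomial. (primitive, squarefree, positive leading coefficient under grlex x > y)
y^2 - x - y - 1

Degree: the shape is more complex than any degree-1 curve, so deg p = 2.
Against the integer gridlines: it meets the x-axis at x = -1 (among the integer gridlines).
Matching integer coefficients to the picture gives p.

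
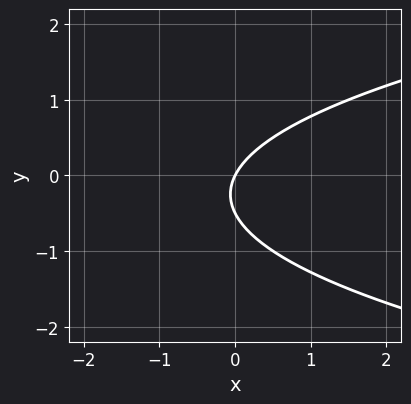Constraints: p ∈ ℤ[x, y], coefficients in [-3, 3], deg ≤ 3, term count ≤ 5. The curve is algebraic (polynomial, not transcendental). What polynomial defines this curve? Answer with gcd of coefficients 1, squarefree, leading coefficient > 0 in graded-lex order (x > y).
2*y^2 - 2*x + y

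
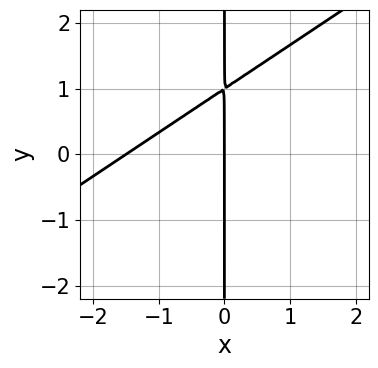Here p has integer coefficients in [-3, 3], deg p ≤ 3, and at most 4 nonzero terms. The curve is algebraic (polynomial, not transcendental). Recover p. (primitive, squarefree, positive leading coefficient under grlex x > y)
2*x^2 - 3*x*y + 3*x

deg p = 2.
Against the integer gridlines: it crosses the x-axis at the gridline x = 0; every point of the y-axis in the box is on the curve.
These observations pin down the coefficients.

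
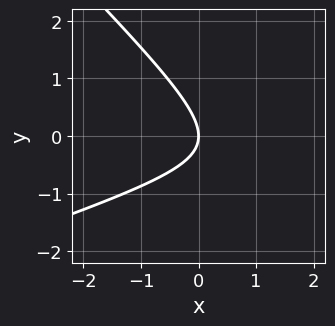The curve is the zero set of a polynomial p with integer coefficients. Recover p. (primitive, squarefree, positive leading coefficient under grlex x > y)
First, degree: no degree-1 curve has this shape, so deg p = 2.
Next, from the visible intercepts: it crosses the y-axis at the gridline y = 0; one x-axis crossing is at x = 0.
Finally, fitting integer coefficients to these (and the overall shape) gives p.

x^2 - 2*x*y - 3*y^2 - 3*x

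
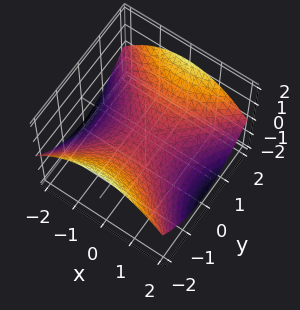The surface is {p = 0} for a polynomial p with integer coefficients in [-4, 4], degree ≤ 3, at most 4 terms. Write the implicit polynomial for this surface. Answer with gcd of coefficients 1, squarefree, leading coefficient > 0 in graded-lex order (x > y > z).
1. Degree: a hyperbolic paraboloid; a quadric, so deg p = 2.
2. Symmetries: it's symmetric under y → −y, forcing even powers of y; the x ↦ −x reflection is a symmetry, so x appears only in even powers.
3. Reading off the gridlines: it meets the y-axis at y = 0 (among the integer gridlines); it crosses the x-axis at the gridline x = 0.
4. The integer polynomial consistent with all of this is the stated p.

x^2 - y^2 + 3*z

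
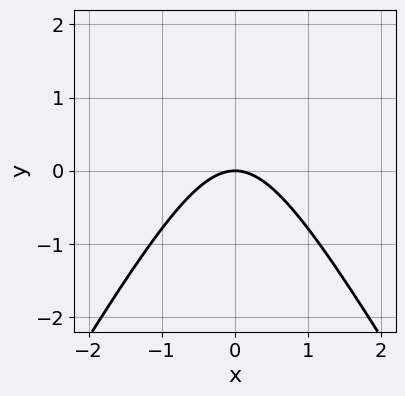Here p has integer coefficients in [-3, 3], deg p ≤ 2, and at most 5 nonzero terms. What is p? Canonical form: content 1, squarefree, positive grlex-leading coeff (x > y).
First, degree: the shape is more complex than any degree-1 curve, so deg p = 2.
Next, symmetries: the x ↦ −x reflection is a symmetry, so x appears only in even powers.
Next, observable constraints: one y-axis crossing is at y = 0; one x-axis crossing is at x = 0.
Finally, matching integer coefficients to the picture gives p.

3*x^2 - y^2 + 3*y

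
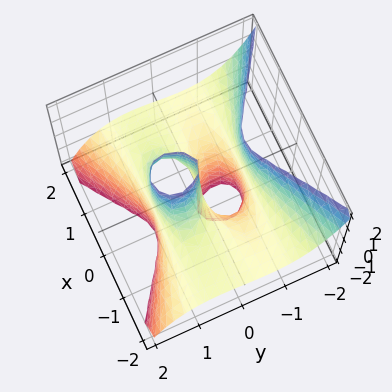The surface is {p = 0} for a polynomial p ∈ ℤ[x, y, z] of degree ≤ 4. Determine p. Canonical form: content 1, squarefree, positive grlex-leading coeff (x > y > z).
x^2*z + y^3 - y

(a) The degree is 3 — a generic line meets the surface in up to 3 points.
(b) Reading off the gridlines: every point of the x-axis in the box is on the surface; every point of the z-axis in the box is on the surface; among the integer gridlines, it crosses the y-axis at y ∈ {-1, 0, 1}.
(c) Matching integer coefficients to the picture gives p.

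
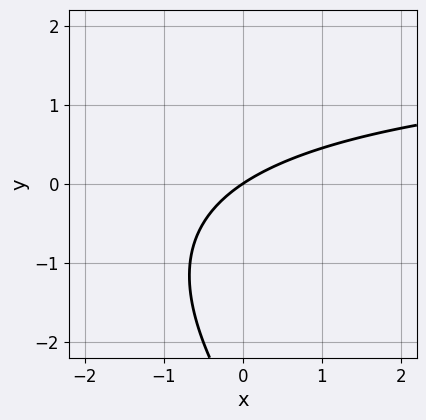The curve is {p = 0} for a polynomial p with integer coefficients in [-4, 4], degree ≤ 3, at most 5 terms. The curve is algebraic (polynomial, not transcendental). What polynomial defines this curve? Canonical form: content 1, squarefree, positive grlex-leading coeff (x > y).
1. Degree: no degree-1 curve has this shape, so deg p = 2.
2. Reading off the gridlines: one x-axis crossing is at x = 0; one y-axis crossing is at y = 0.
3. Solving for integer coefficients yields p as stated.

x*y + y^2 - 2*x + 3*y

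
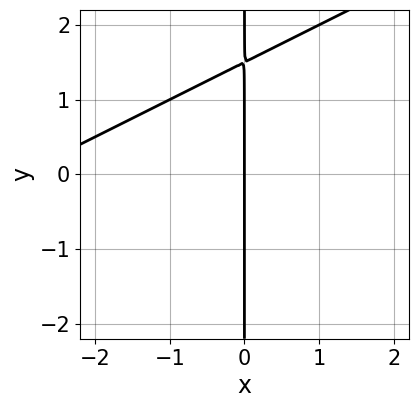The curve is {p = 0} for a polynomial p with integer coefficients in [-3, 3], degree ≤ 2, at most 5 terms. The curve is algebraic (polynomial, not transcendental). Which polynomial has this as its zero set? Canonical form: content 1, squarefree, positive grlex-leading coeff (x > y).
1. deg p = 2.
2. Against the integer gridlines: every point of the y-axis in the box is on the curve; it crosses the x-axis at the gridline x = 0.
3. These observations pin down the coefficients.

x^2 - 2*x*y + 3*x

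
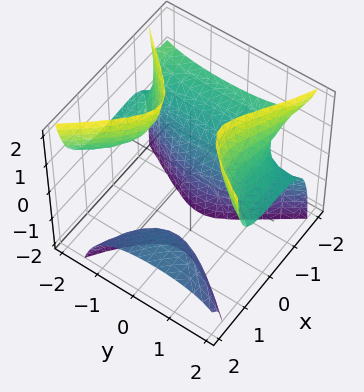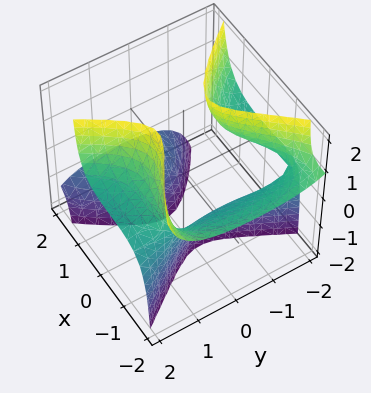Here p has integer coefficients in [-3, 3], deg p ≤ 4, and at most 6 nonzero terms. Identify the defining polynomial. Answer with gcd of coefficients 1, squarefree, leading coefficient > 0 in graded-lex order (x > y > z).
First, I count 2 distinct pieces. Treating them together as one polynomial.
Then, degree: a generic line meets the surface in up to 3 points, so deg p = 3.
Next, reading off the gridlines: no z-intercept at any integer in the box; no y-intercept at any integer in the box.
Finally, assembling these constraints gives the stated polynomial.

x^3 + 3*x^2*z + x*y*z - 2*y^2*z + 2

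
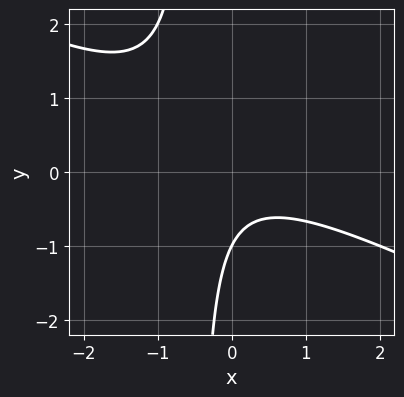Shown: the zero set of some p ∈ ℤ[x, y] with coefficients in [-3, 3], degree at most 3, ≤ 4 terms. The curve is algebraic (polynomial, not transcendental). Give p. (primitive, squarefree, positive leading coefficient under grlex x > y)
x^2 + 2*x*y + y + 1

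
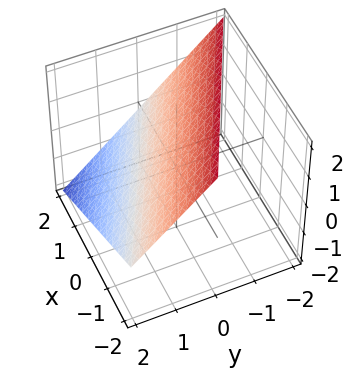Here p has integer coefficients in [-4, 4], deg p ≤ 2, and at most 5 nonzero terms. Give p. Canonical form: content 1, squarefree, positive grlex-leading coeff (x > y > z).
(a) The degree is 1 — the surface is flat (a plane).
(b) Reading off the gridlines: it crosses the y-axis at the gridline y = 1; it crosses the z-axis at the gridline z = 1.
(c) Matching integer coefficients to the picture gives p. Check: (2, 0, 0) on the x-axis lies on the surface, and p(2, 0, 0) = 0. ✓

x + 2*y + 2*z - 2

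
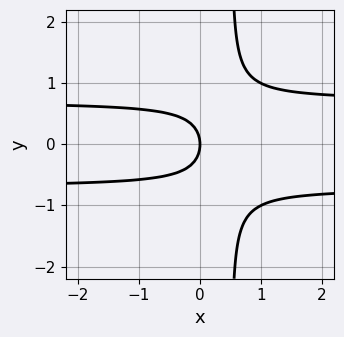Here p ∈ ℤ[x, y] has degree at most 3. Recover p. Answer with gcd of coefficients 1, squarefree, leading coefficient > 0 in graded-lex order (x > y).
First, degree: the shape is more complex than any degree-2 curve, so deg p = 3.
Next, symmetries: the y ↦ −y reflection is a symmetry, so y appears only in even powers.
Next, from the axis intercepts and sections: it crosses the y-axis at the gridline y = 0; it crosses the x-axis at the gridline x = 0.
Finally, solving for integer coefficients yields p as stated.

2*x*y^2 - y^2 - x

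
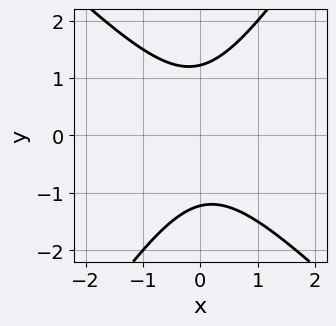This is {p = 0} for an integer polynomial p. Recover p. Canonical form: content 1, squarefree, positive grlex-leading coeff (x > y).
3*x^2 + x*y - 2*y^2 + 3

(a) The degree is 2 — no degree-1 curve has this shape.
(b) Checking where it meets the axes: the curve avoids every integer x-axis point in the box.
(c) Fitting integer coefficients to these (and the overall shape) gives p.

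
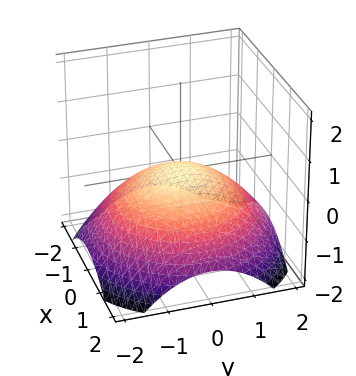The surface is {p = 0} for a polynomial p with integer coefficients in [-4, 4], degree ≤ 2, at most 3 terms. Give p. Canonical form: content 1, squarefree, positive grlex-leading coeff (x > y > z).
x^2 + y^2 + 3*z

First, degree: a paraboloid; a quadric, so deg p = 2.
Next, by symmetry, the z-axis is an axis of rotation, so x and y enter only as x² + y².
Next, against the integer gridlines: it meets the y-axis at y = 0 (among the integer gridlines); one z-axis crossing is at z = 0.
Finally, the integer polynomial consistent with all of this is the stated p.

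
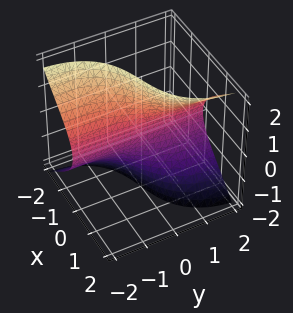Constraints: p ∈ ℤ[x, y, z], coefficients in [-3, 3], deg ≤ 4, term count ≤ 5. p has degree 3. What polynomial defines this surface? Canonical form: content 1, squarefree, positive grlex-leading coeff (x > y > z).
Degree: the shape is more complex than any degree-2 surface, so deg p = 3.
Against the integer gridlines: the visible y-axis segment lies entirely on the surface; the visible z-axis segment lies entirely on the surface; one x-axis crossing is at x = 0.
Fitting integer coefficients to these (and the overall shape) gives p.

x^3 + x*y^2 - 2*y*z^2 + 3*x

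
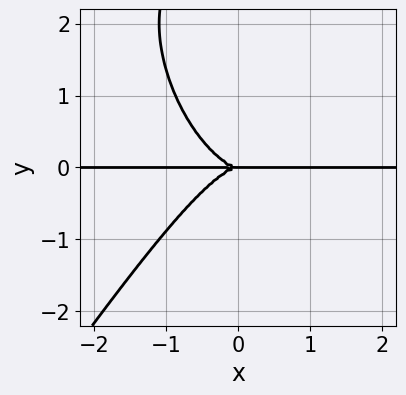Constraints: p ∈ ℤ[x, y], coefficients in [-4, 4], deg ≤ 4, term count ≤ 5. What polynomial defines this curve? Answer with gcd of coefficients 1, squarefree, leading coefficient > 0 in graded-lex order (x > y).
3*x^3*y - y^4 + 3*y^3

The degree is 4 — the shape is more complex than any degree-3 curve.
Reading off the gridlines: it meets the y-axis at y = 0 (among the integer gridlines); the visible x-axis segment lies entirely on the curve.
These observations pin down the coefficients.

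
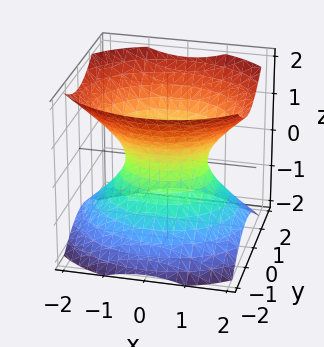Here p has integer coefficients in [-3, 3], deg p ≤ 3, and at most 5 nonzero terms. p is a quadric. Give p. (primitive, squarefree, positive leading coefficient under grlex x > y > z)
2*x^2 + 3*y^2 - 3*z^2 - 2

The degree is 2 — one connected sheet with a waist; a quadric.
Symmetries: the y ↦ −y reflection is a symmetry, so y appears only in even powers; mirror symmetry x ↦ −x ⇒ only even powers of x; mirror symmetry z ↦ −z ⇒ only even powers of z.
From the visible intercepts: among the integer gridlines, it crosses the x-axis at x ∈ {-1, 1}; it misses every integer gridline on the z-axis.
Fitting integer coefficients to these (and the overall shape) gives p.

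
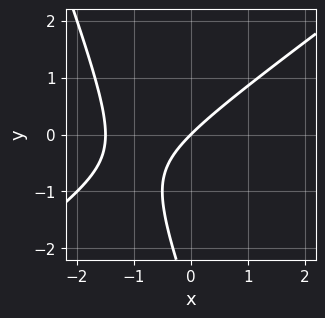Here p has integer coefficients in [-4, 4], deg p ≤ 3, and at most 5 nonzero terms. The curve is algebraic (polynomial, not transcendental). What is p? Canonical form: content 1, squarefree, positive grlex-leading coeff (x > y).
2*x^2 - 2*x*y - y^2 + 3*x - 3*y

Degree: no degree-1 curve has this shape, so deg p = 2.
Observable constraints: it meets the x-axis at x = 0 (among the integer gridlines); one y-axis crossing is at y = 0.
Assembling these constraints gives the stated polynomial.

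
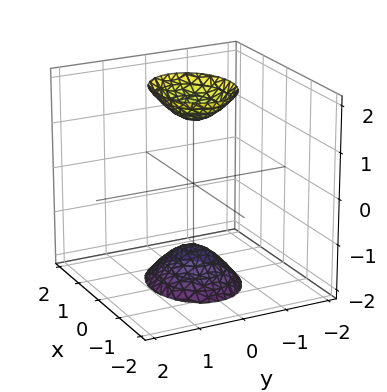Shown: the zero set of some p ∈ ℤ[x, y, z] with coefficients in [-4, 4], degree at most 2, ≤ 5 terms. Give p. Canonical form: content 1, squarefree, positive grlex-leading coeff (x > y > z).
2*x^2 + 3*y^2 - z^2 + 2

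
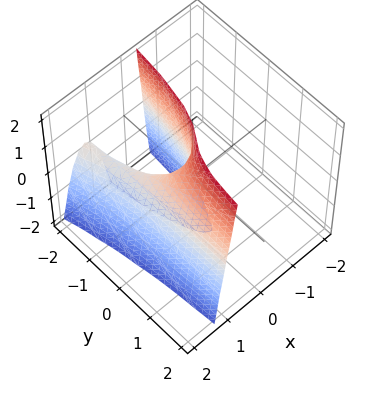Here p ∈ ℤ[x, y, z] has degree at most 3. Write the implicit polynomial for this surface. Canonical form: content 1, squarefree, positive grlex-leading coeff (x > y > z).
3*x^3 + x^2*y - 3*x^2 + x*z - y

1. The degree is 3 — no degree-2 surface has this shape.
2. Checking where it meets the axes: among the integer gridlines, it crosses the x-axis at x ∈ {0, 1}; every point of the z-axis in the box is on the surface; one y-axis crossing is at y = 0.
3. Fitting integer coefficients to these (and the overall shape) gives p.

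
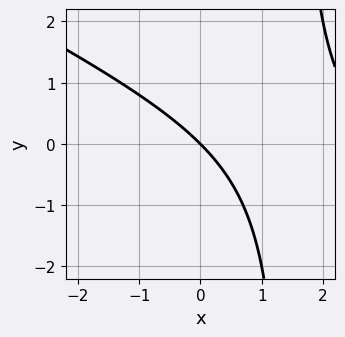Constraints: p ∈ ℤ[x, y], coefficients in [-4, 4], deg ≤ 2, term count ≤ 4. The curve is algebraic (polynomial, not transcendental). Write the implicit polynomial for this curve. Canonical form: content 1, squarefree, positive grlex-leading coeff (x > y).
(a) The degree is 2 — the shape is more complex than any degree-1 curve.
(b) Observable constraints: it crosses the y-axis at the gridline y = 0; one x-axis crossing is at x = 0.
(c) Matching integer coefficients to the picture gives p.

x^2 + 2*x*y - 3*x - 3*y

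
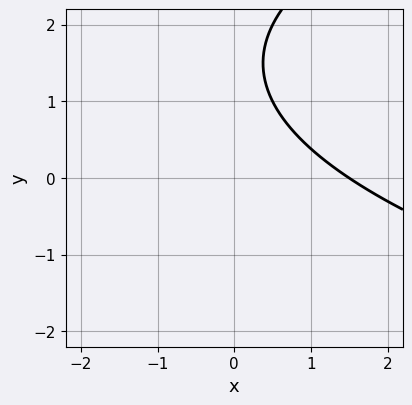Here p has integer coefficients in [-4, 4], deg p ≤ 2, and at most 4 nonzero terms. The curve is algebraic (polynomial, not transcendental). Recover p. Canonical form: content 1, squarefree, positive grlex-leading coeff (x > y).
Degree: a generic line meets the curve in up to 2 points, so deg p = 2.
From the axis intercepts and sections: the curve avoids every integer y-axis point in the box.
Matching integer coefficients to the picture gives p.

y^2 - 2*x - 3*y + 3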